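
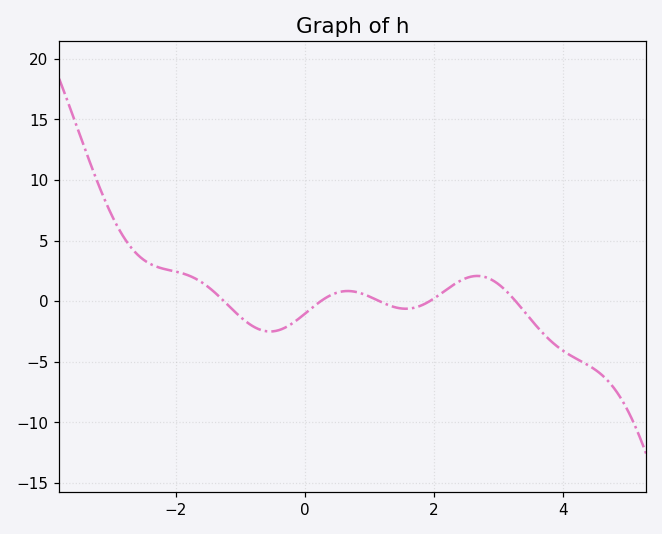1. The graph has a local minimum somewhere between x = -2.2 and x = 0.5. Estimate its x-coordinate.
-0.6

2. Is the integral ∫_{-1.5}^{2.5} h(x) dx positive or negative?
negative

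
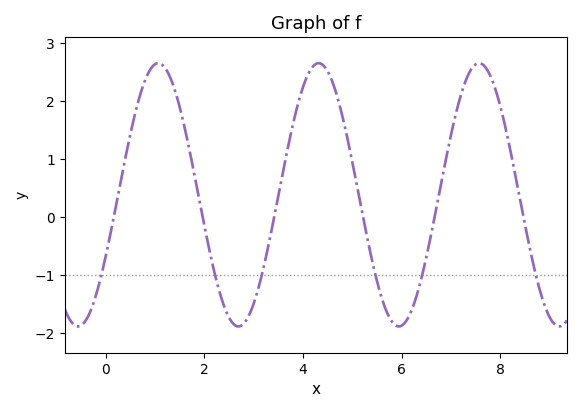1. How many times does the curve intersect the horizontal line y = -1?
6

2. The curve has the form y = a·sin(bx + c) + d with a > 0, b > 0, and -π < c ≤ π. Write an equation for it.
y = 2.27sin(1.9x - 0.48) + 0.38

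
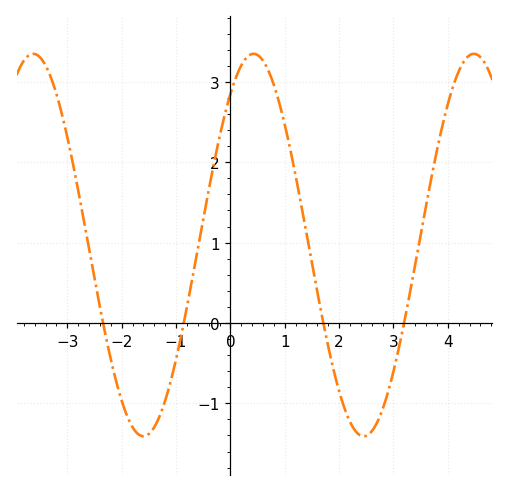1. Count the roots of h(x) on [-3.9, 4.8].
4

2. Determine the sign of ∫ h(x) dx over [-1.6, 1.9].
positive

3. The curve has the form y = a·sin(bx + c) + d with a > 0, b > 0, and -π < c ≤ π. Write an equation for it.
y = 2.38sin(1.55x + 0.91) + 0.97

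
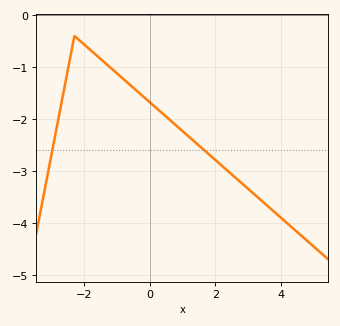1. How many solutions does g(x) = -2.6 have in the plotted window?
2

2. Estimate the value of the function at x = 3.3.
-3.51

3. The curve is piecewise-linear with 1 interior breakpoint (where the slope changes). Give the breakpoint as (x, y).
(-2.3, -0.4)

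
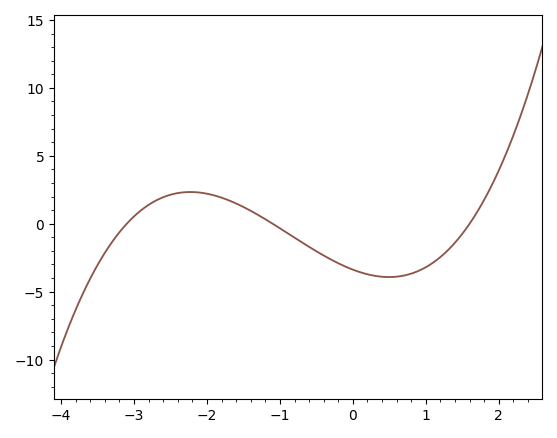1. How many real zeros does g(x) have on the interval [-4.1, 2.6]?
3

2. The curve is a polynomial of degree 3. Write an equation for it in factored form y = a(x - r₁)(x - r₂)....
y = 0.62(x + 3.1)(x + 1.1)(x - 1.6)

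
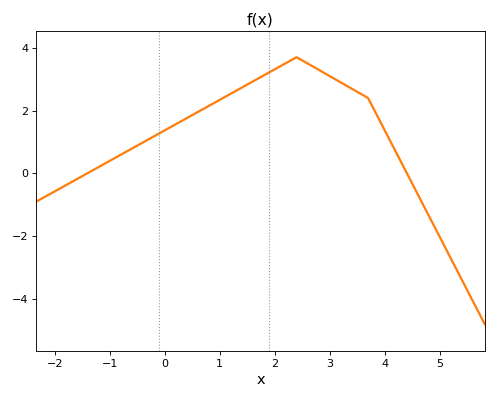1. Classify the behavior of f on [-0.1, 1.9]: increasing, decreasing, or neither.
increasing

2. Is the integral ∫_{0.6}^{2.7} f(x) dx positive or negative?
positive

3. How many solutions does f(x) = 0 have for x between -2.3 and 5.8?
2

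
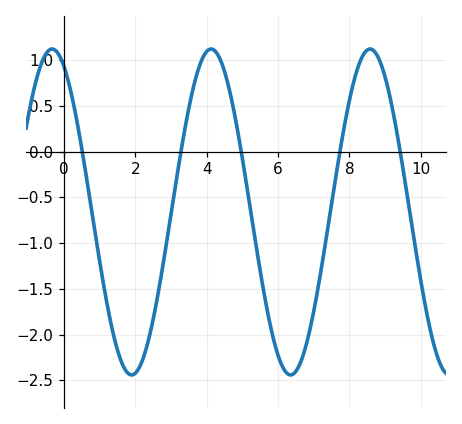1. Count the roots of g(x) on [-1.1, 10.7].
5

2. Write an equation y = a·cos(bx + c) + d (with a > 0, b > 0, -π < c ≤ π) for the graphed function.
y = 1.78cos(1.4x + 0.47) - 0.66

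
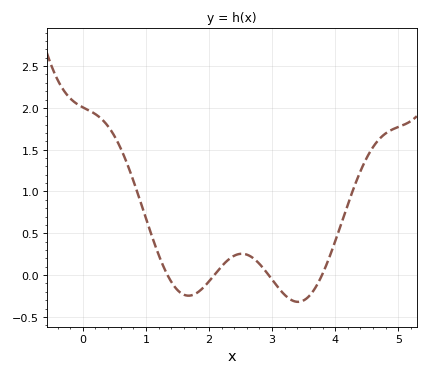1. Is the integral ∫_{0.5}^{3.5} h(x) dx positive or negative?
positive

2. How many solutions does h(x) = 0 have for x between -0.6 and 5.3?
4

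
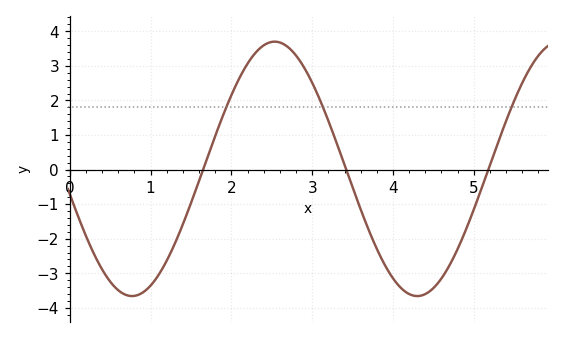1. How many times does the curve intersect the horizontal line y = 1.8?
3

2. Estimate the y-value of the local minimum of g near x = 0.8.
-3.66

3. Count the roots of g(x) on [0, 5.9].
3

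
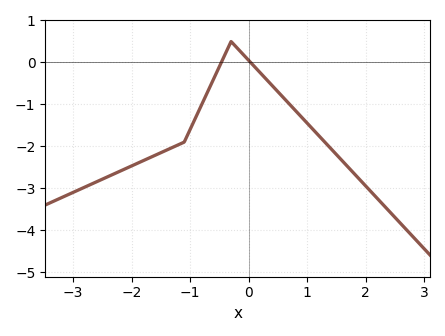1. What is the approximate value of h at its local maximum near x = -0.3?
0.5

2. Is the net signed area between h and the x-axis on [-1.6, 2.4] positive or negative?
negative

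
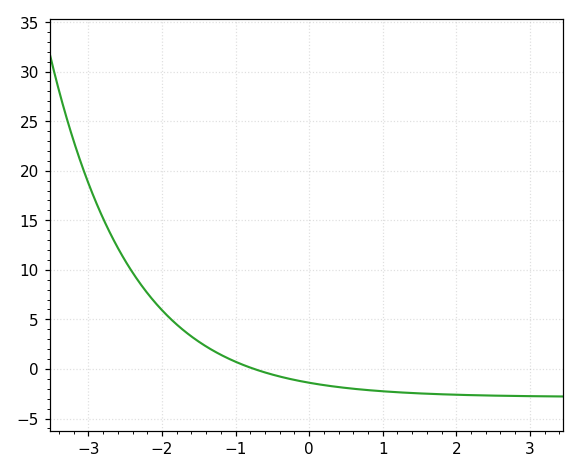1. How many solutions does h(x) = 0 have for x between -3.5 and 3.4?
1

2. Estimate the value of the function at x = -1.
0.726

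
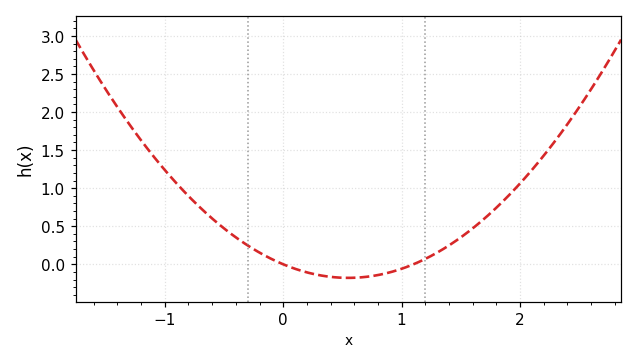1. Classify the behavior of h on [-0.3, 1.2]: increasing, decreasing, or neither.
neither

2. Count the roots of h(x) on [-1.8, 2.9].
2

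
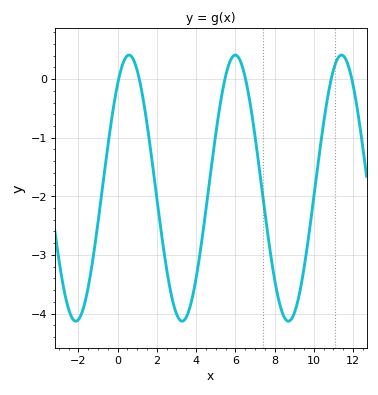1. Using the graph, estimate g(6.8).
-0.51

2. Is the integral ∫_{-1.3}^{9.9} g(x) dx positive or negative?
negative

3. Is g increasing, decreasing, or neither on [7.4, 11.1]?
neither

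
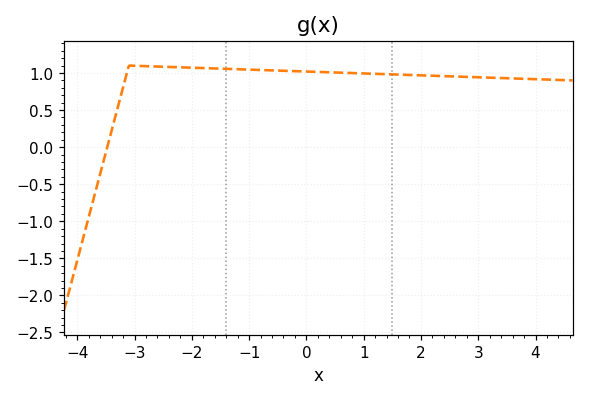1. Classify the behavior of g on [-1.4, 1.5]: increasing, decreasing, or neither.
decreasing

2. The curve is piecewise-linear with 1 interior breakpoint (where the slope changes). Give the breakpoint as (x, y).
(-3.1, 1.1)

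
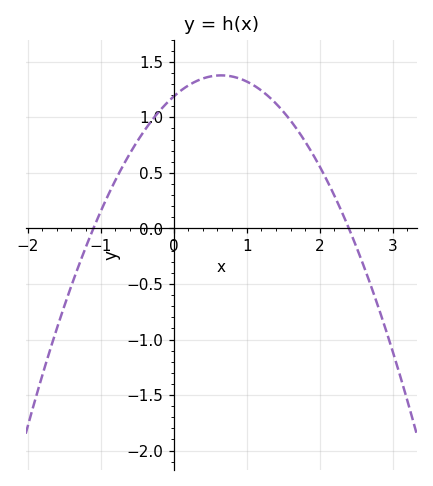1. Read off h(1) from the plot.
1.32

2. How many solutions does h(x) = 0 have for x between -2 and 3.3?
2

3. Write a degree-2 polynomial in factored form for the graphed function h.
y = -0.45(x + 1.1)(x - 2.4)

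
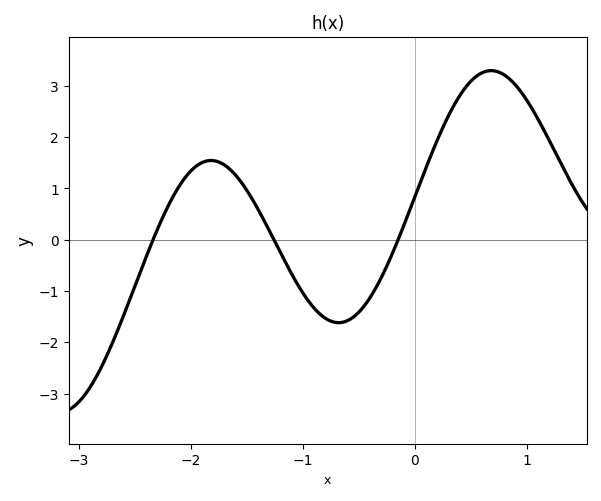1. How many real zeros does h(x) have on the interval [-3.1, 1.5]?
3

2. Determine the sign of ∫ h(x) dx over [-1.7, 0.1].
negative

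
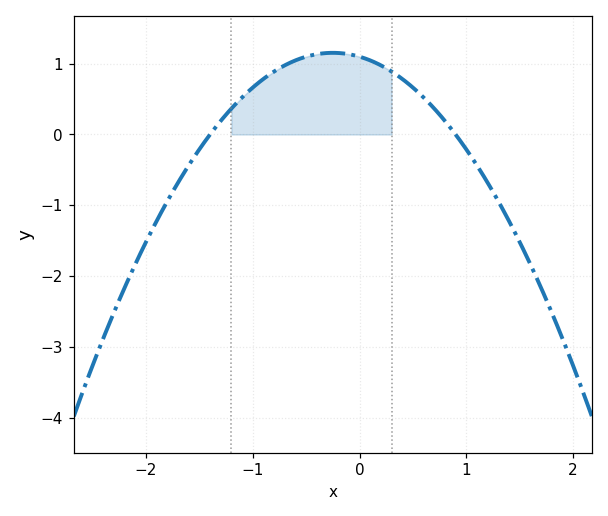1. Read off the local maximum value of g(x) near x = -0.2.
1.15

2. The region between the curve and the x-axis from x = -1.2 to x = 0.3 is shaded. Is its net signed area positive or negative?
positive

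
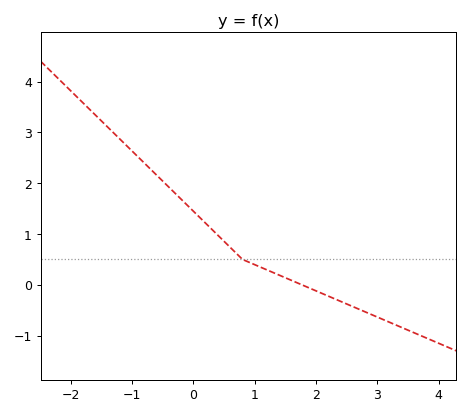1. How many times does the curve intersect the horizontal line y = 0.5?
1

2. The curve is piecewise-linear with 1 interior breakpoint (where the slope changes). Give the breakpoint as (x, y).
(0.8, 0.5)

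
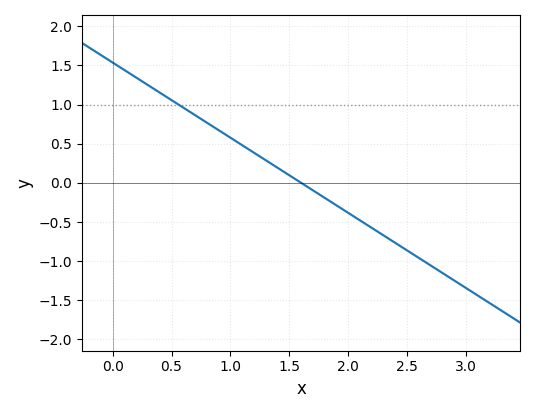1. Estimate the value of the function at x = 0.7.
0.85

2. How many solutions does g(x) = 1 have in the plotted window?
1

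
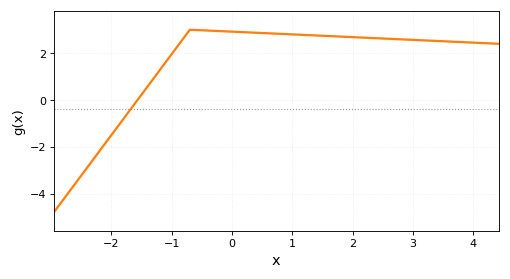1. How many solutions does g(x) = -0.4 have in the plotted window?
1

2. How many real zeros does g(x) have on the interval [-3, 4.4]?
1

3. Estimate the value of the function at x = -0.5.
2.98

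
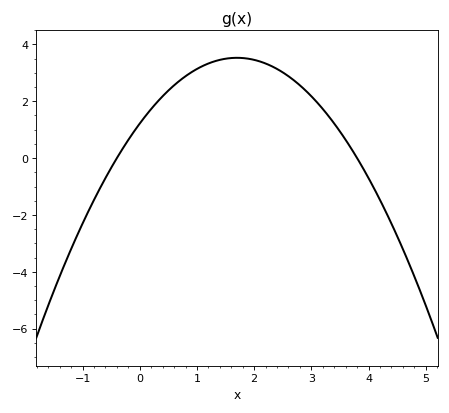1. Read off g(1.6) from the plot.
3.6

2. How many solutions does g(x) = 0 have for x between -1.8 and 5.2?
2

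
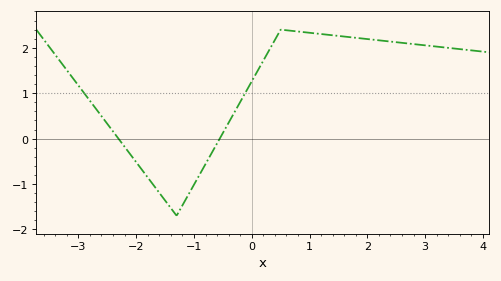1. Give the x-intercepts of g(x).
-2.4, -0.6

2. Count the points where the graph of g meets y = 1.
2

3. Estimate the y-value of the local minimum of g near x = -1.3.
-1.7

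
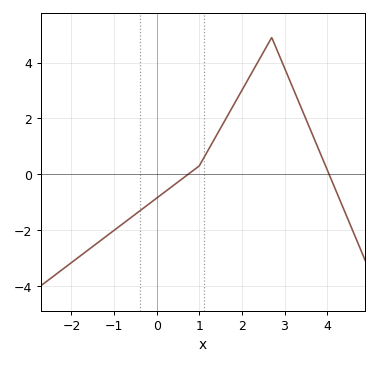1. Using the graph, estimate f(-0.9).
-1.89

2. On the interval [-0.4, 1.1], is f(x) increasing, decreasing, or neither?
increasing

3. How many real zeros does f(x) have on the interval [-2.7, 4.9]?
2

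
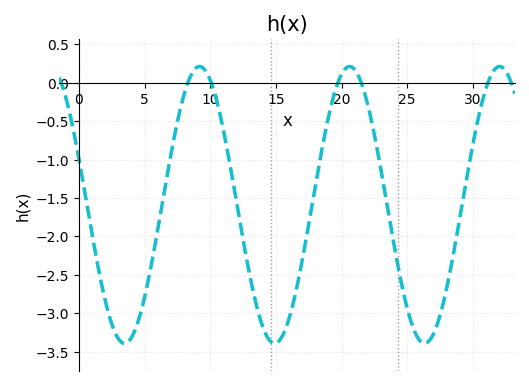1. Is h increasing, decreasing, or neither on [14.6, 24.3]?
neither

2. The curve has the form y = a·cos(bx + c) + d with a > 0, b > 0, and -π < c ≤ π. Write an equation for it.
y = 1.8cos(0.55x + 1.2) - 1.59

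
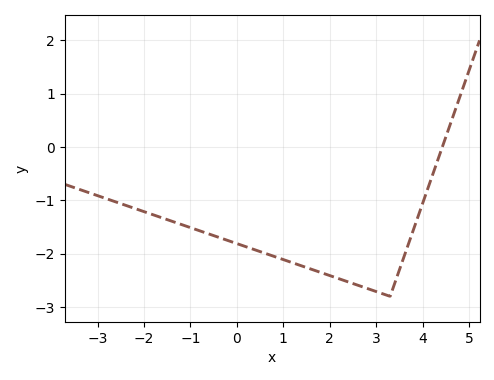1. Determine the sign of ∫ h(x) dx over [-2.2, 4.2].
negative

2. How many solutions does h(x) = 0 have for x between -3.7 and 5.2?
1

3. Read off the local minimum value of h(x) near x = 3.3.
-2.8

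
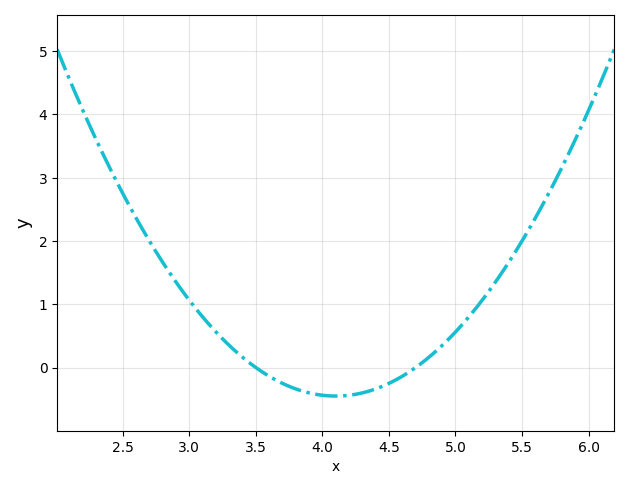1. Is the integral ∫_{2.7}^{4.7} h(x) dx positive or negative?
positive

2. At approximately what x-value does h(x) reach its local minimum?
4.1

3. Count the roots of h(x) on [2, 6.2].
2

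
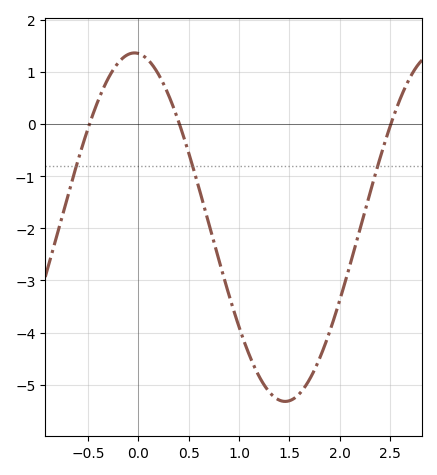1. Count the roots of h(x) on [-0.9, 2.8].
3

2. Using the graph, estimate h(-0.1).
1.33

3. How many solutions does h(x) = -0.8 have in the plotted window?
3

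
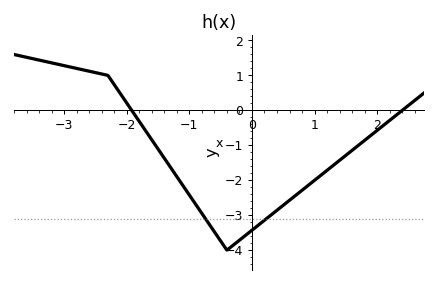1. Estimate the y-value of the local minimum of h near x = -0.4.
-4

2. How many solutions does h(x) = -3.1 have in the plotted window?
2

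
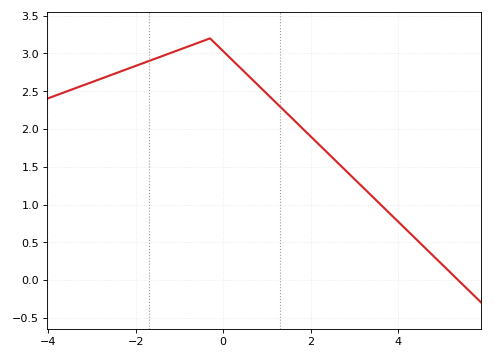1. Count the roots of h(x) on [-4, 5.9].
1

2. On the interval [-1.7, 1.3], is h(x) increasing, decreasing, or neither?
neither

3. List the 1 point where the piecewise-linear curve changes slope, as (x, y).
(-0.3, 3.2)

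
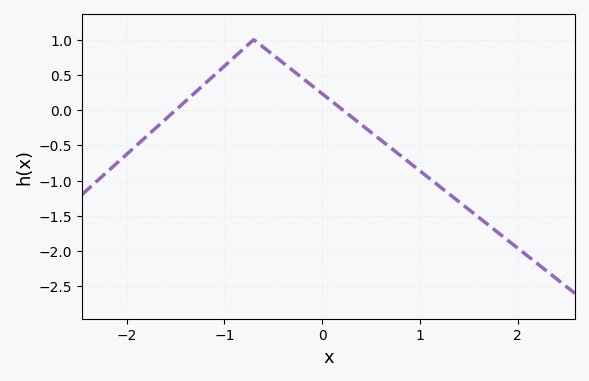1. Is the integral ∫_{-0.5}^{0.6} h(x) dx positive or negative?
positive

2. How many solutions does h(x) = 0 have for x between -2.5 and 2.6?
2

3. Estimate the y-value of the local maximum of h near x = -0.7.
1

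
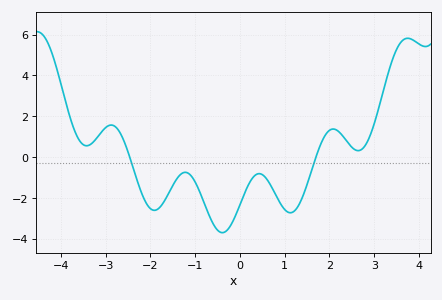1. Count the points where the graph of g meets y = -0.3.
2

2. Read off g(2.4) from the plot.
0.741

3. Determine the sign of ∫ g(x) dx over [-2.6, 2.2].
negative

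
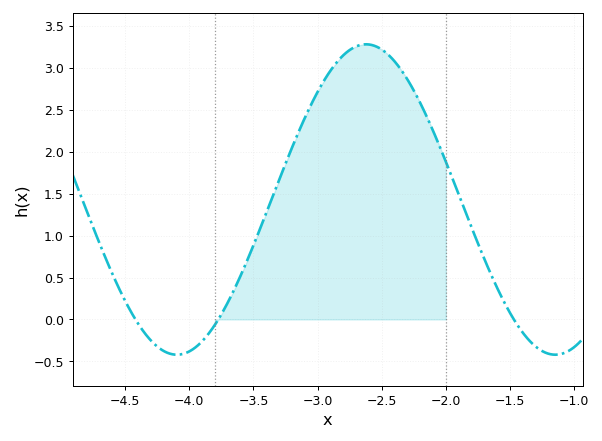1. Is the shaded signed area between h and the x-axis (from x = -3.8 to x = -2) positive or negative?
positive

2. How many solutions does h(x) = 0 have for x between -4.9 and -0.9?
3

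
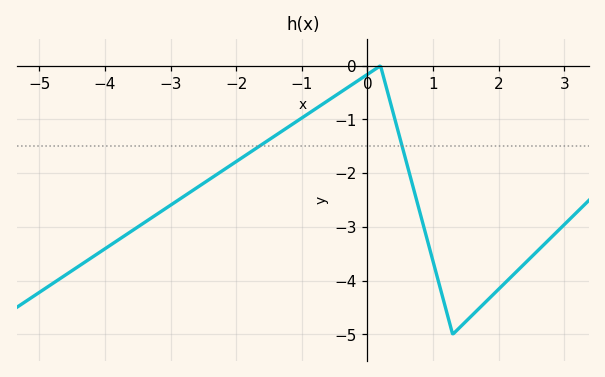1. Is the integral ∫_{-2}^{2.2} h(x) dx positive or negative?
negative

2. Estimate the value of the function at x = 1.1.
-4.09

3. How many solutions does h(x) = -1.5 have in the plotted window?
2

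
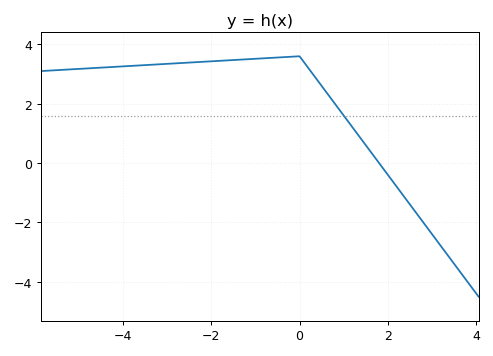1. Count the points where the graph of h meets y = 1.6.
1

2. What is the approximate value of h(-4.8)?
3.2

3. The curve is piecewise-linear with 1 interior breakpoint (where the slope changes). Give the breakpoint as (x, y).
(0, 3.6)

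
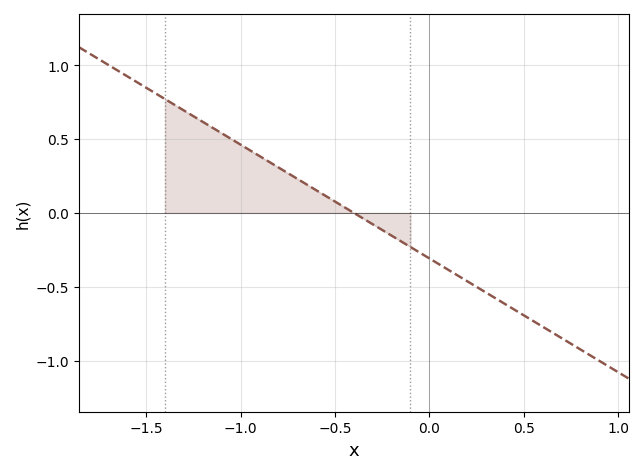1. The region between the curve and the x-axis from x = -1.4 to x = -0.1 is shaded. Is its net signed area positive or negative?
positive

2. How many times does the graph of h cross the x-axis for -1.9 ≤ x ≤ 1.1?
1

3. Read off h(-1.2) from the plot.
0.616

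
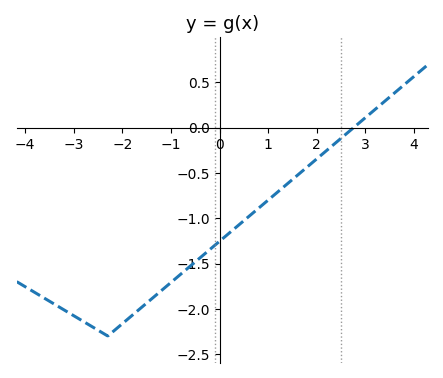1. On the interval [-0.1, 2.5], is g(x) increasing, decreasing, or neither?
increasing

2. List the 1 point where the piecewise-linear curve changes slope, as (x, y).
(-2.3, -2.3)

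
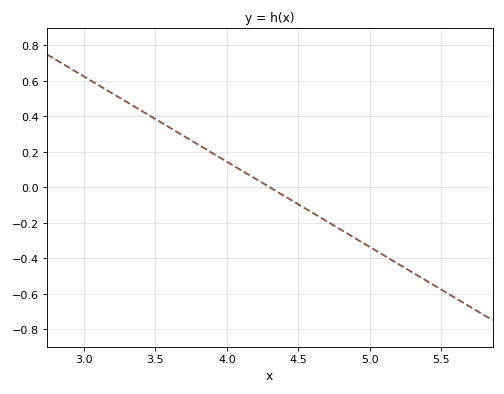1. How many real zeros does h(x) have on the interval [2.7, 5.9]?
1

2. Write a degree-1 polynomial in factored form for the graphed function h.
y = -0.48(x - 4.3)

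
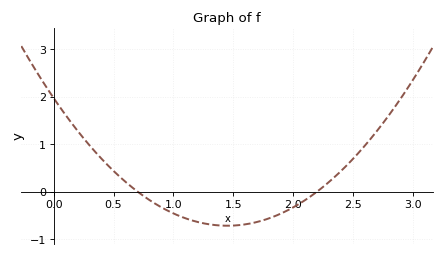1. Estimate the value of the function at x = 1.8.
-0.6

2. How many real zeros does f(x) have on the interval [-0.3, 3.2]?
2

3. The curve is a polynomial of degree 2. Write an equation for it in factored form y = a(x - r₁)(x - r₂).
y = 1.28(x - 0.7)(x - 2.2)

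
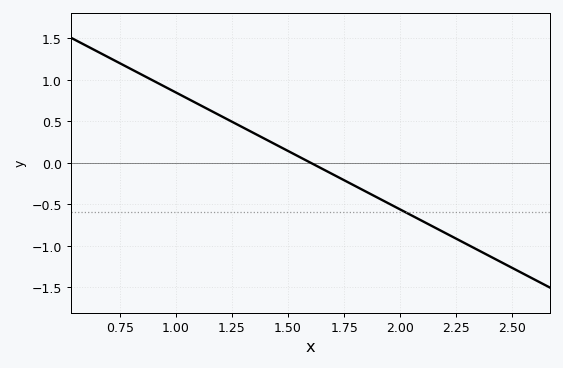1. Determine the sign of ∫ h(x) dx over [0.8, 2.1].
positive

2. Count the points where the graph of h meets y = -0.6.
1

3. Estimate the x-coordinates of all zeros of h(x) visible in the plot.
1.6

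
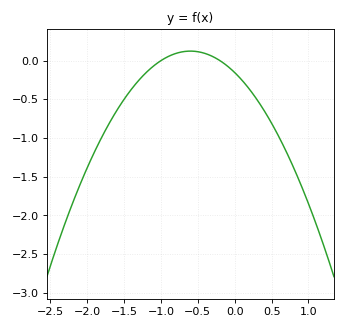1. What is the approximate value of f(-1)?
0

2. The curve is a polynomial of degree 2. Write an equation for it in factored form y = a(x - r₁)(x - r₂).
y = -0.77(x + 1)(x + 0.2)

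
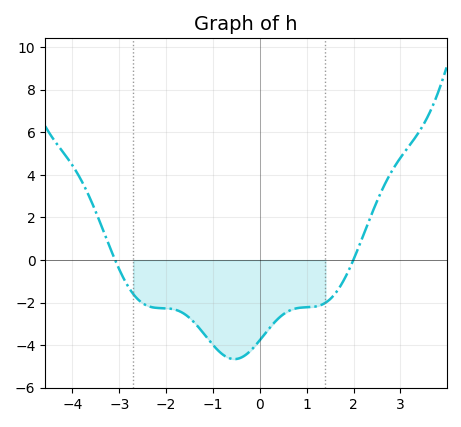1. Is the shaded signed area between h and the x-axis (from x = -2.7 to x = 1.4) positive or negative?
negative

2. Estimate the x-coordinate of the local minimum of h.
-0.6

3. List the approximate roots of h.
-3, 2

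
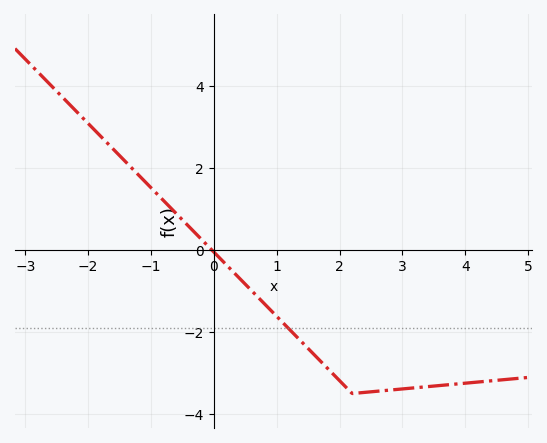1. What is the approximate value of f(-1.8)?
2.8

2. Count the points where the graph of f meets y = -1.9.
1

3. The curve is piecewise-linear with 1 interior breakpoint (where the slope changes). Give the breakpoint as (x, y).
(2.2, -3.5)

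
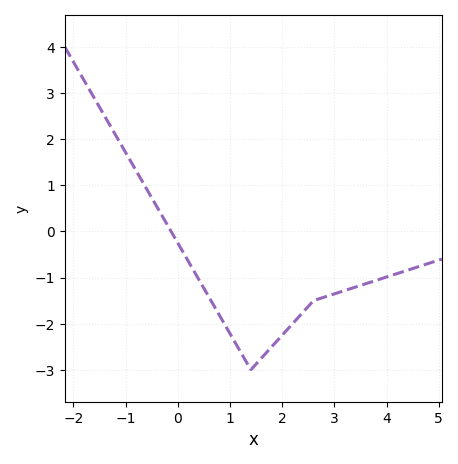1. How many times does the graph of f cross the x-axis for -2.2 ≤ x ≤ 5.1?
1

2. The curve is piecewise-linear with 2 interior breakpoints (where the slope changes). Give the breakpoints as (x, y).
(1.4, -3); (2.6, -1.5)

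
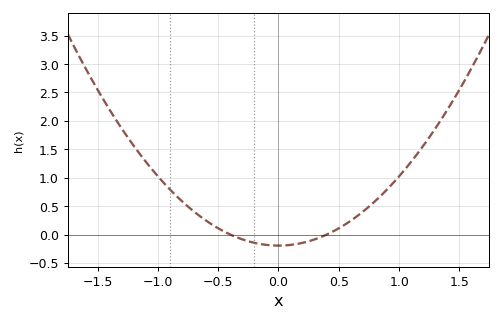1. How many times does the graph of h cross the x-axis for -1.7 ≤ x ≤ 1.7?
2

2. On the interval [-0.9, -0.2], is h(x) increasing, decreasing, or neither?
decreasing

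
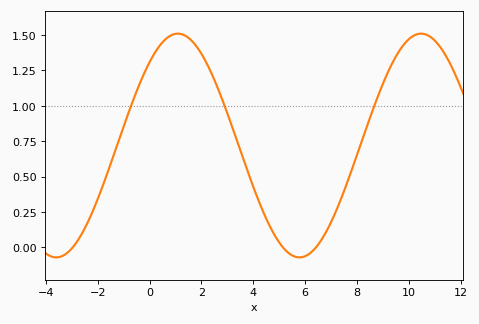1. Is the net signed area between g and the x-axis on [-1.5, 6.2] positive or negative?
positive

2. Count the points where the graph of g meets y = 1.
3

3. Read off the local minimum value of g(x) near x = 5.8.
-0.07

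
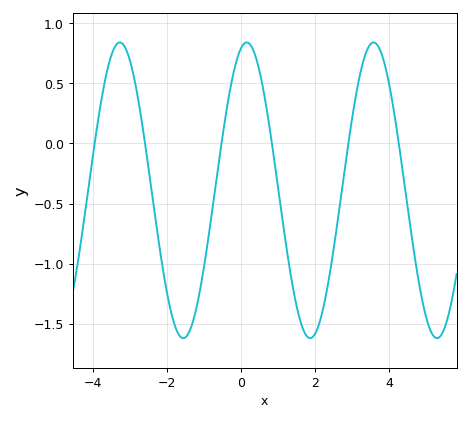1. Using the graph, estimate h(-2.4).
-0.438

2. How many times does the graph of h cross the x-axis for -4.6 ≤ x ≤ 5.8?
6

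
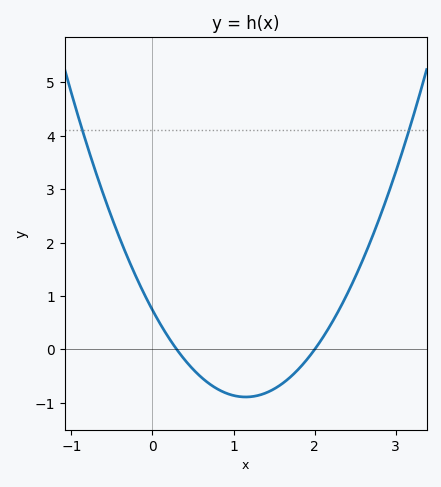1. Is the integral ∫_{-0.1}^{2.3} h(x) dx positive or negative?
negative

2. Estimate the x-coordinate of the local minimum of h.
1.2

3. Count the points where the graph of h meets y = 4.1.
2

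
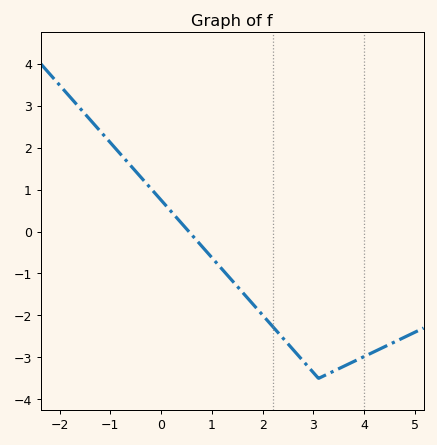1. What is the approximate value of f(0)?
0.7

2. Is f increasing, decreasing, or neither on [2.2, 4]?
neither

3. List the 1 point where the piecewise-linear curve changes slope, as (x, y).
(3.1, -3.5)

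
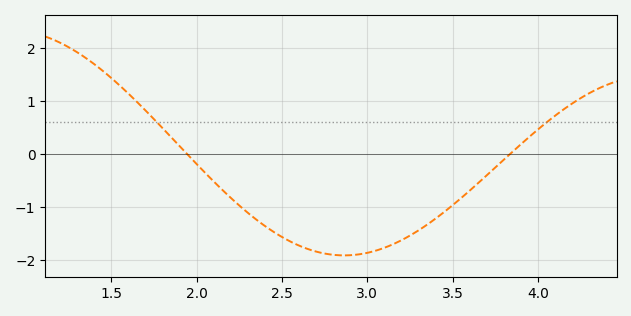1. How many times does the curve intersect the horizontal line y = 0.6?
2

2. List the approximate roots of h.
1.95, 3.85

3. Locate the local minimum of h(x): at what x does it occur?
2.85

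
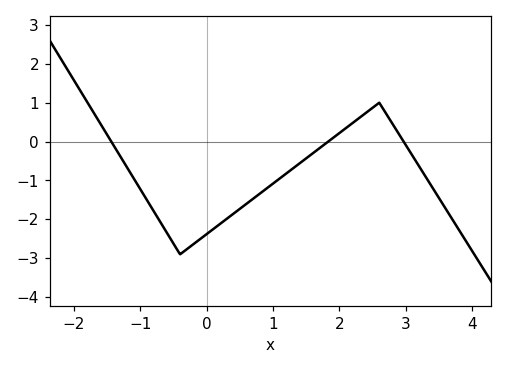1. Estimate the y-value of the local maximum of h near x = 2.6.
1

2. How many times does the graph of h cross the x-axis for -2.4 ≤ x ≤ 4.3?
3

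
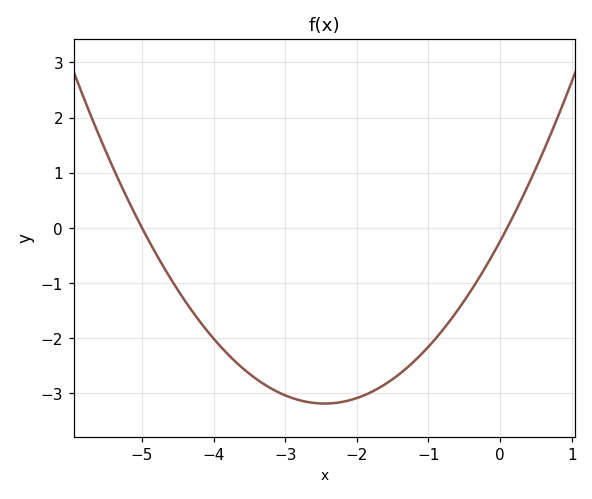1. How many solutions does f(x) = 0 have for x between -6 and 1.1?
2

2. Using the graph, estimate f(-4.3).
-1.51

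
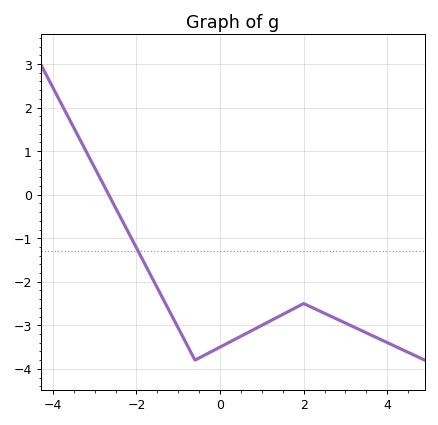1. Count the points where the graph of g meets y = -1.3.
1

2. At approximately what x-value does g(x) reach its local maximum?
2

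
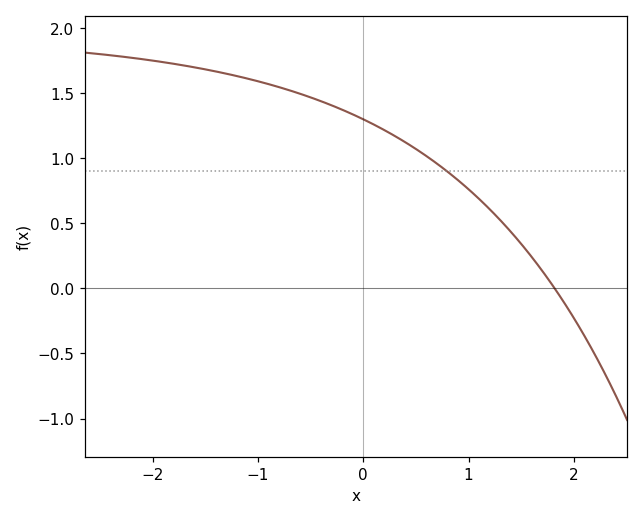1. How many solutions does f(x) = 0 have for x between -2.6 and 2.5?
1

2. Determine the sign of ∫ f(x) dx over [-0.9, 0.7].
positive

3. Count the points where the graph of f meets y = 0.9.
1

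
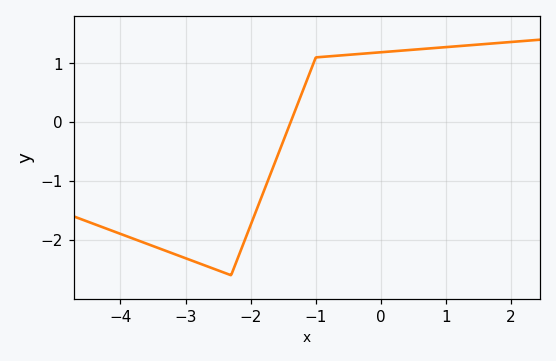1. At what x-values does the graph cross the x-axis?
-1.4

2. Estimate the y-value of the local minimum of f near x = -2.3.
-2.6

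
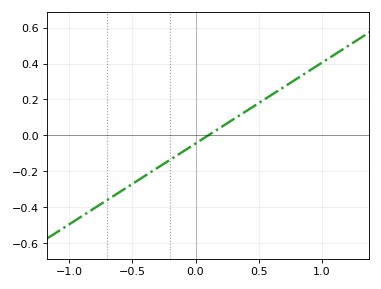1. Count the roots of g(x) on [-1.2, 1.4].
1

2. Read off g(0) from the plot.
-0.04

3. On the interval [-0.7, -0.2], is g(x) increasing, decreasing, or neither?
increasing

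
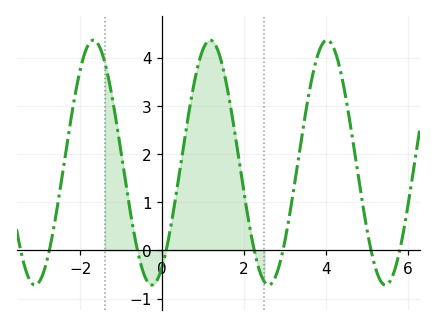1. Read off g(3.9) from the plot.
4.3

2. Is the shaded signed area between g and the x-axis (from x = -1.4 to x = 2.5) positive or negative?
positive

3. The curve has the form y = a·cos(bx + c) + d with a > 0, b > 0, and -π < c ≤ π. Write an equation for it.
y = 2.54cos(2.2x - 2.6) + 1.82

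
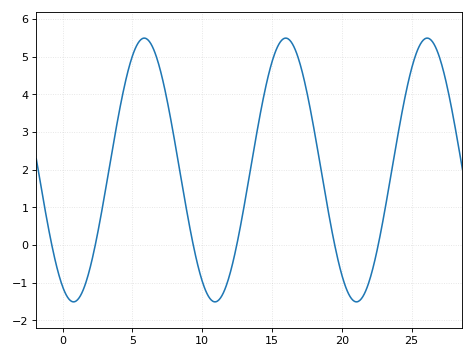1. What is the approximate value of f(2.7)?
0.697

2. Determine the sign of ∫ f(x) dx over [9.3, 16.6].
positive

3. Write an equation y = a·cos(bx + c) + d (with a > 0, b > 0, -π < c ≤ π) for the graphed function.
y = 3.5cos(0.62x + 2.66) + 1.99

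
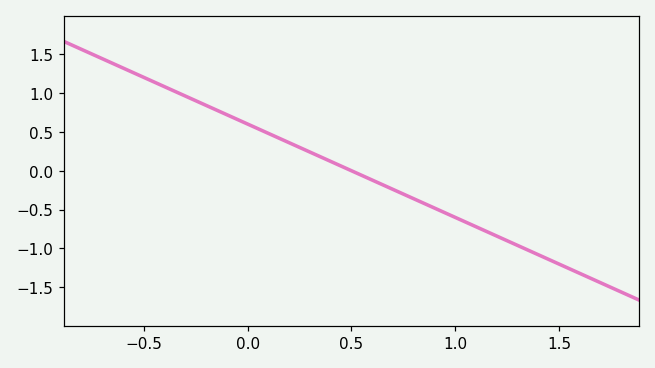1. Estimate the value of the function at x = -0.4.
1.08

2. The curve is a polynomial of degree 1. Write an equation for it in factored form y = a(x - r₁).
y = -1.2(x - 0.5)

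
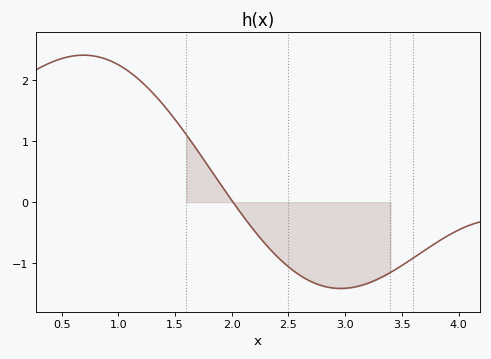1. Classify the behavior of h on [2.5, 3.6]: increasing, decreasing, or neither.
neither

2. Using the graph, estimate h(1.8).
0.6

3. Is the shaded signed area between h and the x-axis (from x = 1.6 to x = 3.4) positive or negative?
negative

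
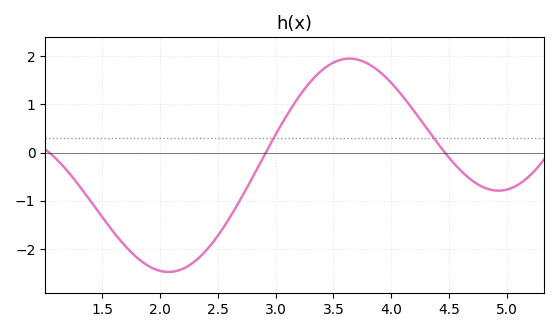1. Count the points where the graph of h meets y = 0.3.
2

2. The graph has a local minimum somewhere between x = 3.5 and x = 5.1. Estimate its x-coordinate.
4.9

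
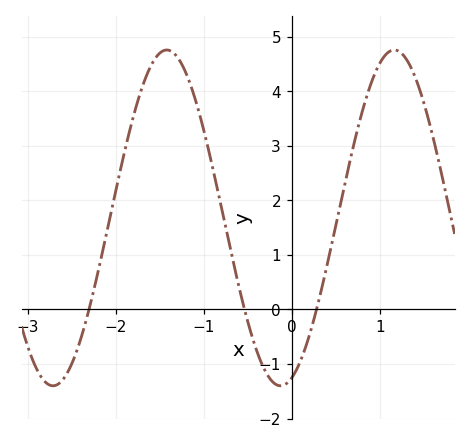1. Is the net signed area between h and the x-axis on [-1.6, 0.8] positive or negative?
positive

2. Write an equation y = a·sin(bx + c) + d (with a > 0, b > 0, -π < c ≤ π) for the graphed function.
y = 3.08sin(2.4x - 1.3) + 1.68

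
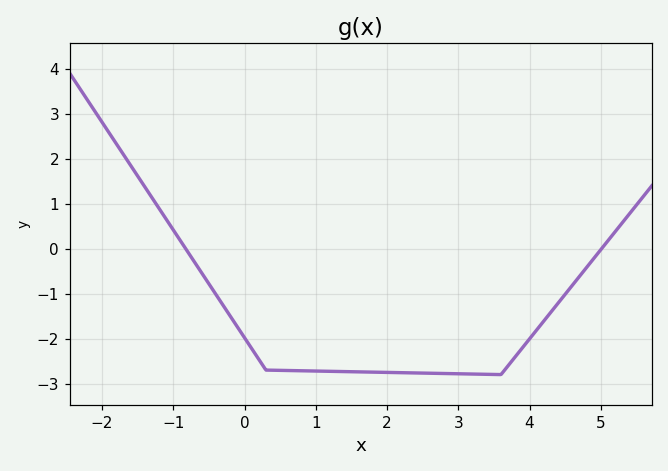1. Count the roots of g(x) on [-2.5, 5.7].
2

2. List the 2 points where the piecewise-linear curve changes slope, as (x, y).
(0.3, -2.7); (3.6, -2.8)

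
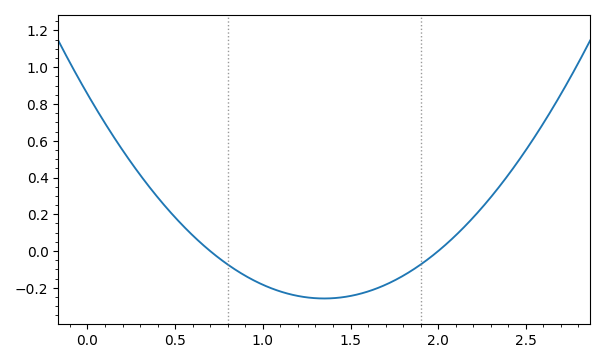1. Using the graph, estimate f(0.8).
-0.08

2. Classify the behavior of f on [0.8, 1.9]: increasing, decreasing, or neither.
neither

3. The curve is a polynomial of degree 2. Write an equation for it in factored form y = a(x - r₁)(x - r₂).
y = 0.61(x - 0.7)(x - 2)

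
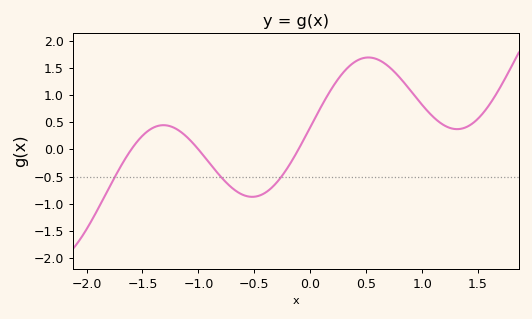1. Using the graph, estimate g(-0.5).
-0.872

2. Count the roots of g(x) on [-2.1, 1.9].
3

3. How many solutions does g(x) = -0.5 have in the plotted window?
3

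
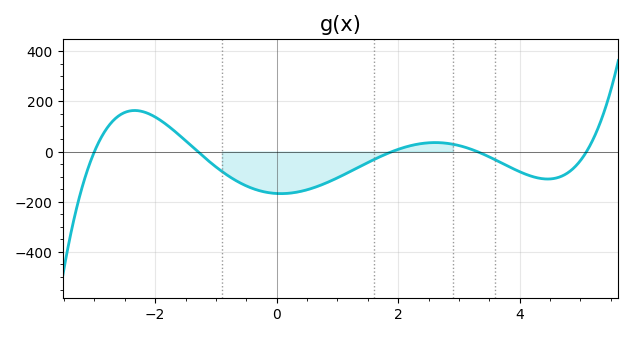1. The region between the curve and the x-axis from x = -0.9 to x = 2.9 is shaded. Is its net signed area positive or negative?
negative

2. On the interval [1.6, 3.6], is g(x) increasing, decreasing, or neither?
neither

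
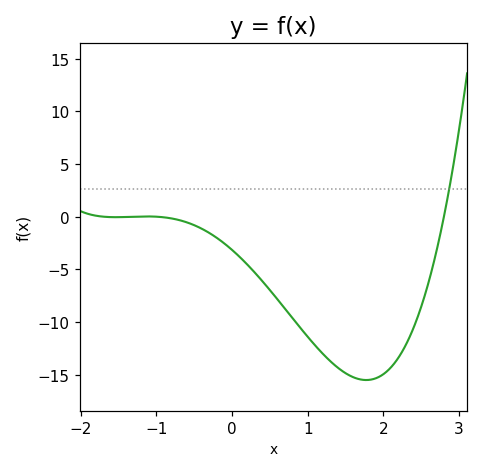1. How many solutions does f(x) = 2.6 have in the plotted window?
1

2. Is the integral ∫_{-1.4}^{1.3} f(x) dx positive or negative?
negative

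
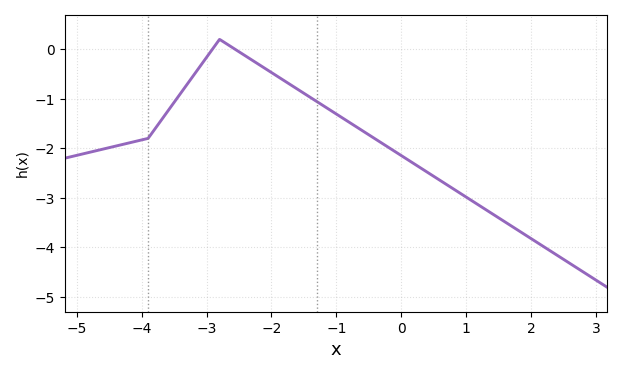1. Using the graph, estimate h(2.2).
-3.99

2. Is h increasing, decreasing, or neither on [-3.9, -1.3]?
neither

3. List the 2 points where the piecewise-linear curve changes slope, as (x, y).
(-3.9, -1.8); (-2.8, 0.2)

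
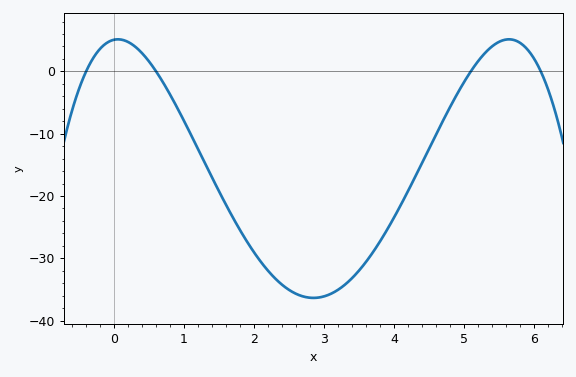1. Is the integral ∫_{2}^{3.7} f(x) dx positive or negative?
negative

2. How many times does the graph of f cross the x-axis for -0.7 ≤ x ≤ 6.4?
4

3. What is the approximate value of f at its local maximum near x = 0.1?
5.14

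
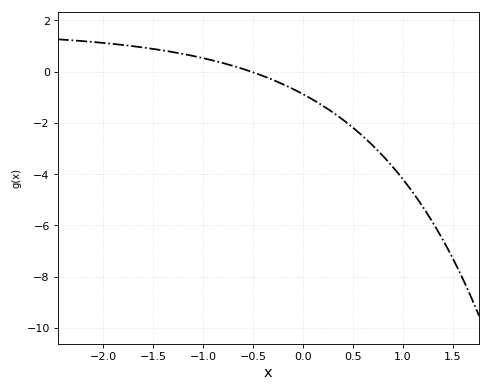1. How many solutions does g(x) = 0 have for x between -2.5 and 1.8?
1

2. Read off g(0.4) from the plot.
-1.8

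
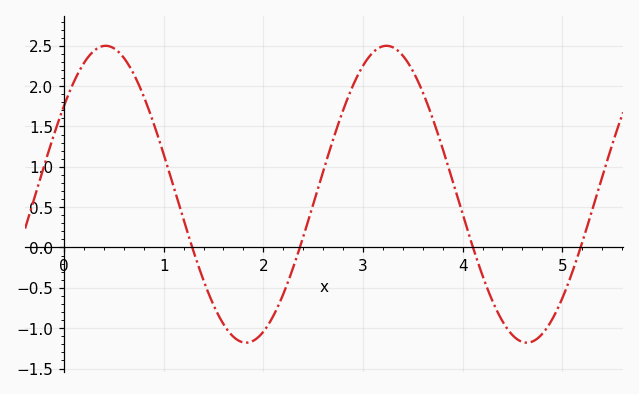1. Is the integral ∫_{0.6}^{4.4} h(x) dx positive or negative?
positive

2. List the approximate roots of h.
1.3, 2.4, 4.1, 5.2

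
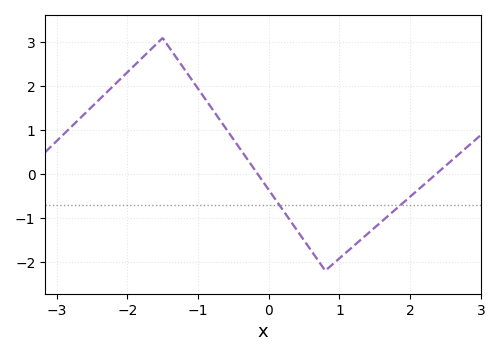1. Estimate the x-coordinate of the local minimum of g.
0.8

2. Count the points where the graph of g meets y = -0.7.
2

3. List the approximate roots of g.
-0.2, 2.4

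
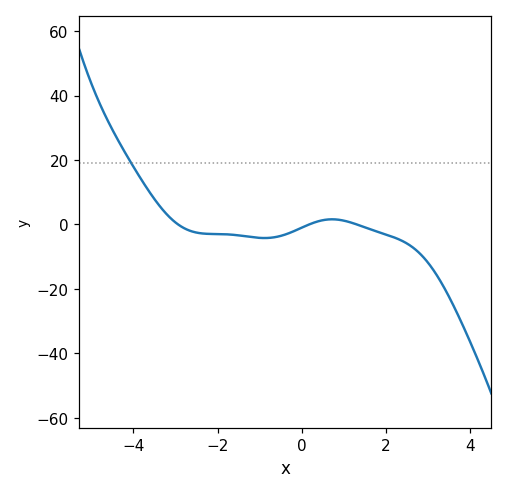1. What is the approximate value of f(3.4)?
-20.2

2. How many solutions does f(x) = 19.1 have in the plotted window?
1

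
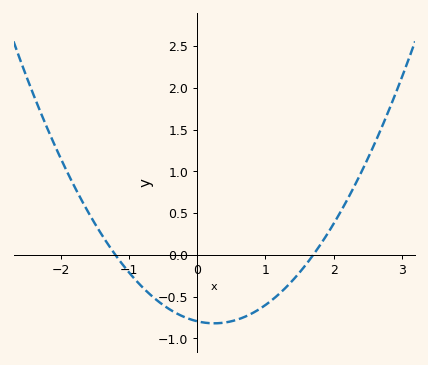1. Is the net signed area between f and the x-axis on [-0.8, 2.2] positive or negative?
negative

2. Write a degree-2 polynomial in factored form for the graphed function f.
y = 0.39(x + 1.2)(x - 1.7)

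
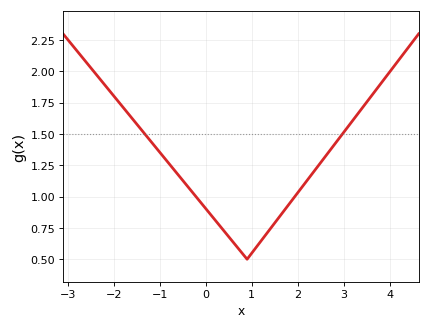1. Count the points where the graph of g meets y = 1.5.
2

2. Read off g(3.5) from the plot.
1.75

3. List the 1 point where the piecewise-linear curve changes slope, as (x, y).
(0.9, 0.5)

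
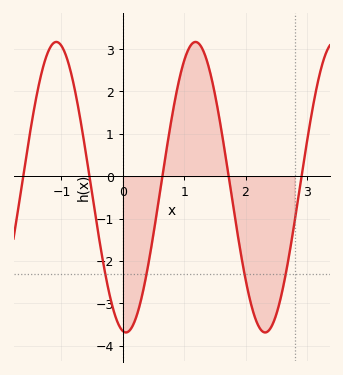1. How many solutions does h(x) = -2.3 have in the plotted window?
4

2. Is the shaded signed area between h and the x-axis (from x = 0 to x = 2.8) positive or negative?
negative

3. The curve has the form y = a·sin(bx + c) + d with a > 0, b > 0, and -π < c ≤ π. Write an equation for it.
y = 3.43sin(2.8x - 1.7) - 0.26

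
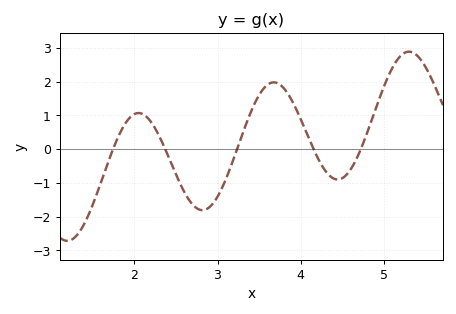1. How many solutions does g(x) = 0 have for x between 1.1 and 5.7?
5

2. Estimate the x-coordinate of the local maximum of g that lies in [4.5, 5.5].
5.3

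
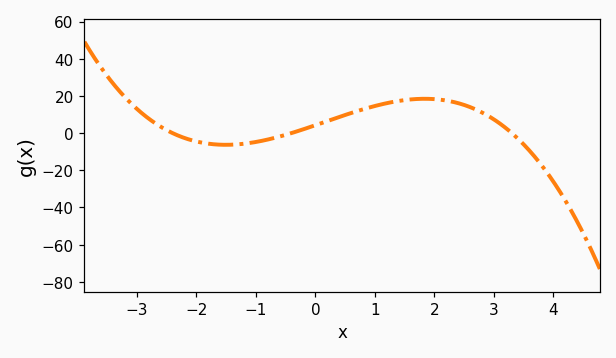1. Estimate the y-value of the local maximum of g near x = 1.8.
18.4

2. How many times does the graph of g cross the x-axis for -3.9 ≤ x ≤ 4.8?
3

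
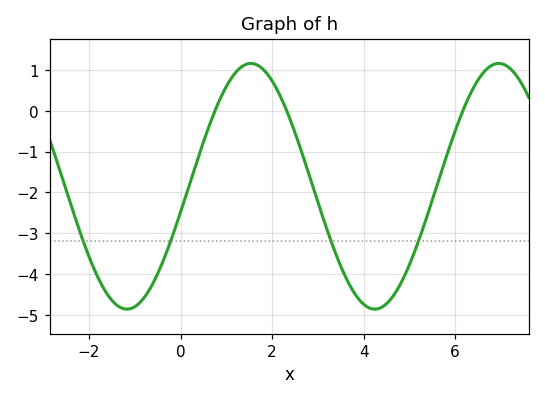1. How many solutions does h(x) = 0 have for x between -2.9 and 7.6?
3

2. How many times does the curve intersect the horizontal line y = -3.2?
4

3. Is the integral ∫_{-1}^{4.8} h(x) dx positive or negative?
negative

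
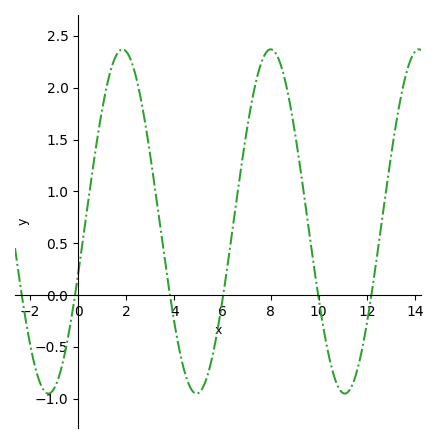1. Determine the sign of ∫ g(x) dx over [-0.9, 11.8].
positive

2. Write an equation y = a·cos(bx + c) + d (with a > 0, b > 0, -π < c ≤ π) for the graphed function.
y = 1.66cos(1.02x - 1.88) + 0.71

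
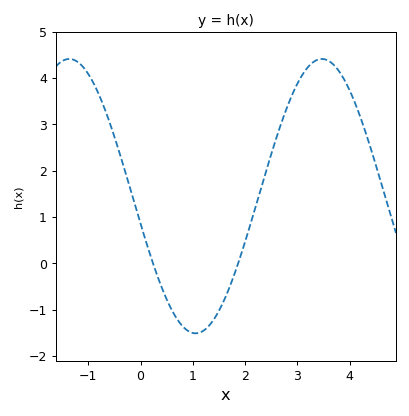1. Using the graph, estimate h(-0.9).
3.89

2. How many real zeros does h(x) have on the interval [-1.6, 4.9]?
2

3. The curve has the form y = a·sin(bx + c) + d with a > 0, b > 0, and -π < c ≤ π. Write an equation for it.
y = 2.96sin(1.3x - 2.94) + 1.45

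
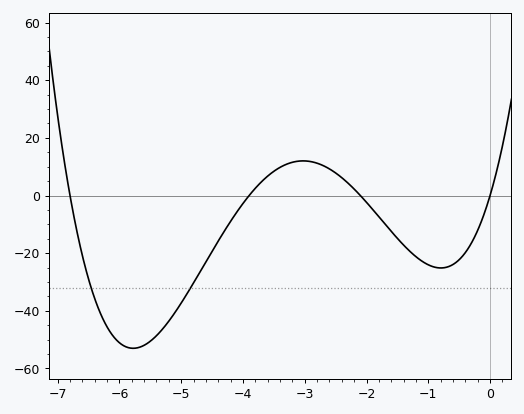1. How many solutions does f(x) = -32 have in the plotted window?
2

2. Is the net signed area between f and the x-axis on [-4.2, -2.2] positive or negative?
positive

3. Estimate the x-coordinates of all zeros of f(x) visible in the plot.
-6.8, -3.9, -2.1, 0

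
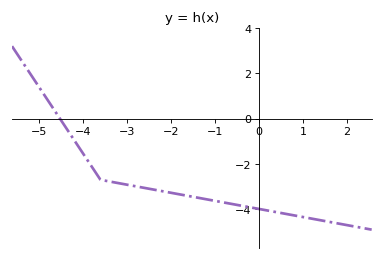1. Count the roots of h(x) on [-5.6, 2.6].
1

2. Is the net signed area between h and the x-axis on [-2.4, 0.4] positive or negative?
negative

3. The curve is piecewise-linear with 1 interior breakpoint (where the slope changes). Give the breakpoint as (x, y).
(-3.6, -2.7)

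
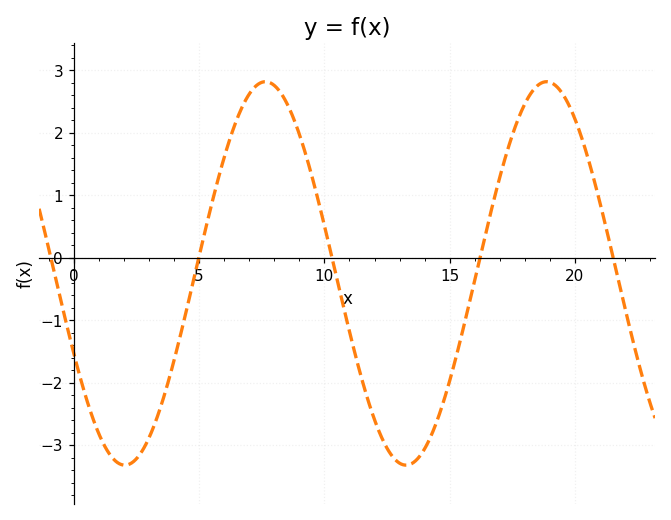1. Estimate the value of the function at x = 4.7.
-0.5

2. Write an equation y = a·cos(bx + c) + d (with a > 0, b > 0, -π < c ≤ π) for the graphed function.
y = 3.07cos(0.56x + 2) - 0.25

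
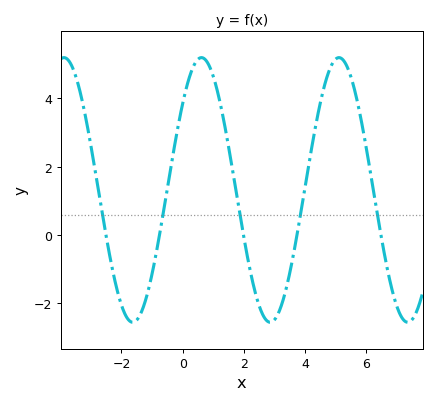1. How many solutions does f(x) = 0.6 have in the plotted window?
5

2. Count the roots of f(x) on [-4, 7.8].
5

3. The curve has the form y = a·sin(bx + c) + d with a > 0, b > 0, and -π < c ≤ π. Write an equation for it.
y = 3.87sin(1.4x + 0.71) + 1.32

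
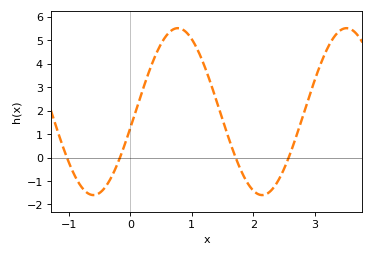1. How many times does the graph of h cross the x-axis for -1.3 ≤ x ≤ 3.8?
4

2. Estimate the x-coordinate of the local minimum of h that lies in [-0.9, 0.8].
-0.6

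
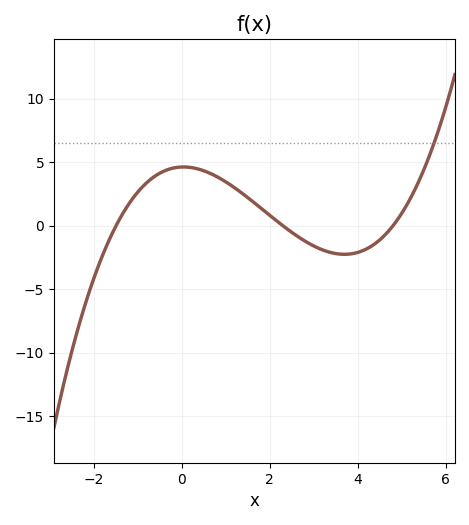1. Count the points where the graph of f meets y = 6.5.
1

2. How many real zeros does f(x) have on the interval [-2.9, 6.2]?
3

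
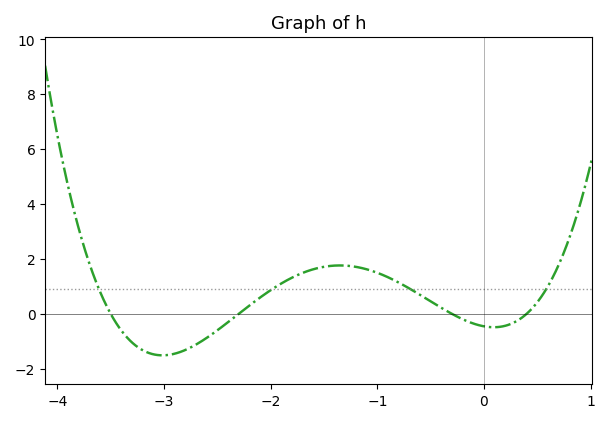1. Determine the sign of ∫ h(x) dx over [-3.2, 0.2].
positive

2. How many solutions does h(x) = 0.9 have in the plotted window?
4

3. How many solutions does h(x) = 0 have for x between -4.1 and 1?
4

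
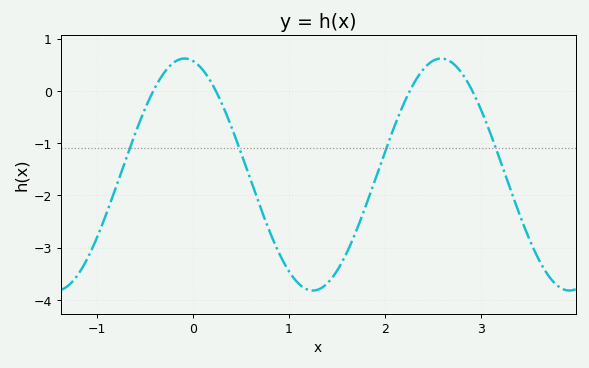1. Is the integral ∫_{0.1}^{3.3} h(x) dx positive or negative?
negative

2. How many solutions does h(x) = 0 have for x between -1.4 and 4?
4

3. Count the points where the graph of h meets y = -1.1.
4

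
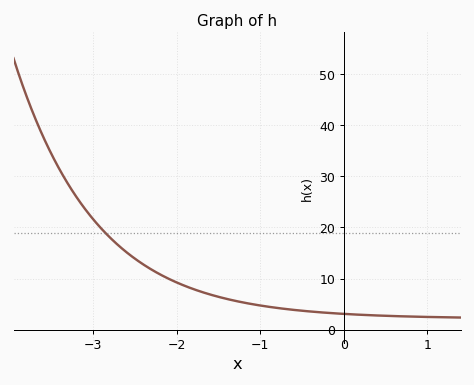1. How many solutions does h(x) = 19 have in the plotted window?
1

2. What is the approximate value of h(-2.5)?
13.9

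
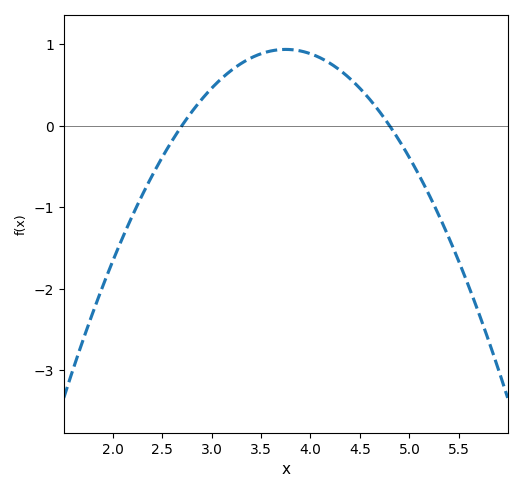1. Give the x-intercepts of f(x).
2.7, 4.8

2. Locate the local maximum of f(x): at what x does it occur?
3.75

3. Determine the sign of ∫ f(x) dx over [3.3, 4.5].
positive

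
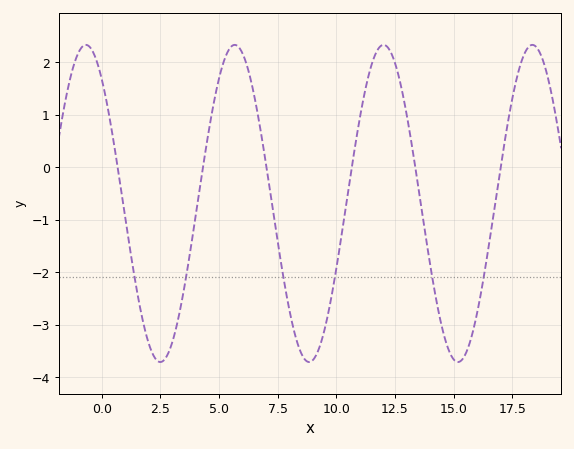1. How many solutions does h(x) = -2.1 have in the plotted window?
6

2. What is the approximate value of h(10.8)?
0.4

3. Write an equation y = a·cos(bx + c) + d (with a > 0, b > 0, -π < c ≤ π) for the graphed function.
y = 3.02cos(0.99x + 0.67) - 0.69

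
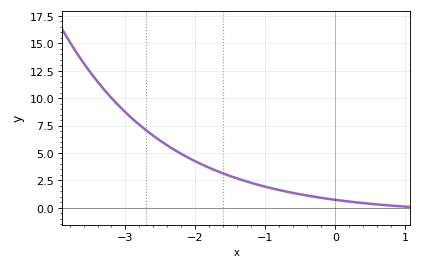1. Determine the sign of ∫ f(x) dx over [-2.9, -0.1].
positive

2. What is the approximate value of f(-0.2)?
0.901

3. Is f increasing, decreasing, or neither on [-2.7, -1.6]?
decreasing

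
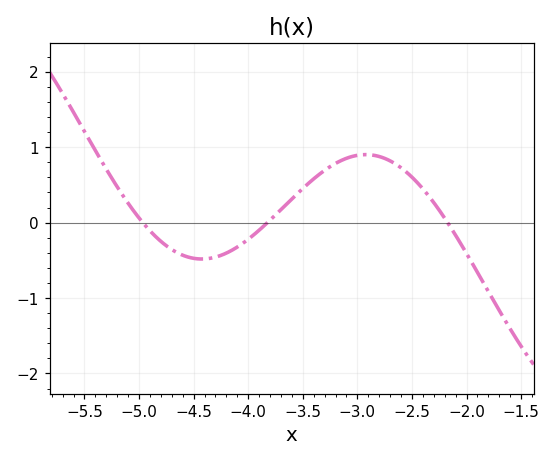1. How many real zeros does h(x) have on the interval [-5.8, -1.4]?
3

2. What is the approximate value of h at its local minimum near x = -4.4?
-0.482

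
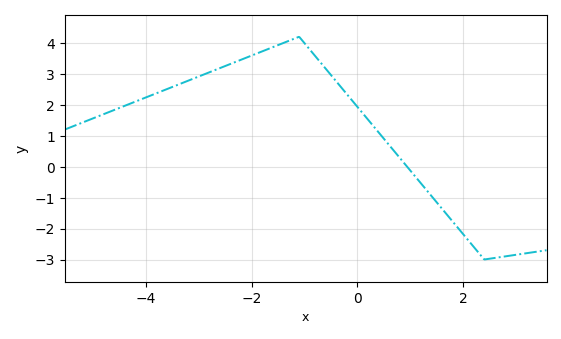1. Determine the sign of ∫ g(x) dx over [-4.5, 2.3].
positive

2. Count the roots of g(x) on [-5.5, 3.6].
1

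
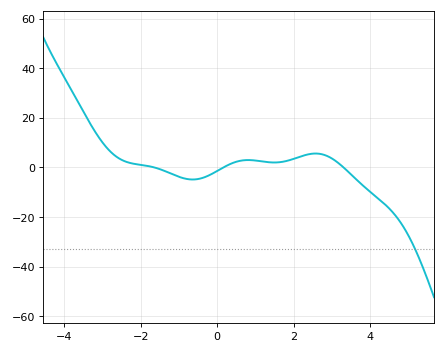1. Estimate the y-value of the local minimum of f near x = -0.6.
-4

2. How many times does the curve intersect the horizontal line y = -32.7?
1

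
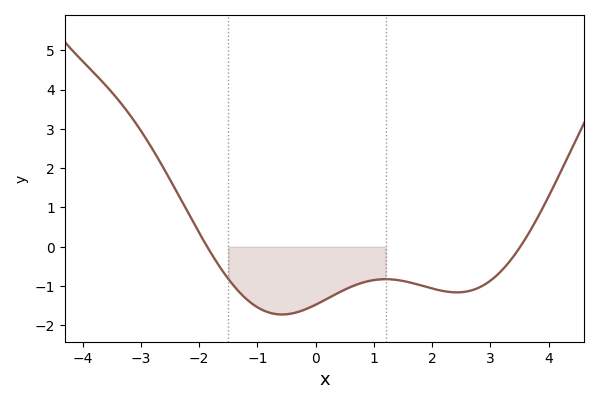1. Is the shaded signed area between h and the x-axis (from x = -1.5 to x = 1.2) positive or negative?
negative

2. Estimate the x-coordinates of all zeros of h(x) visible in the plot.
-1.86, 3.51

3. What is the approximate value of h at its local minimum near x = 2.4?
-1.16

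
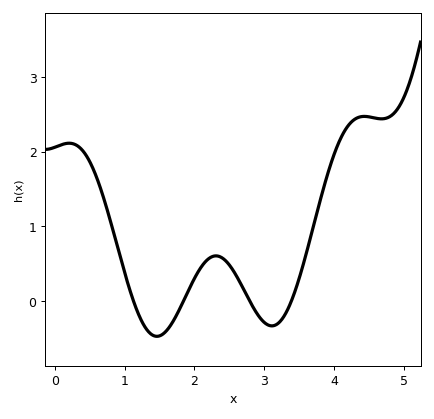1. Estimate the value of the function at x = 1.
0.379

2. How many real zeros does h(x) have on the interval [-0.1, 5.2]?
4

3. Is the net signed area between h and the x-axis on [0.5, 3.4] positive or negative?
positive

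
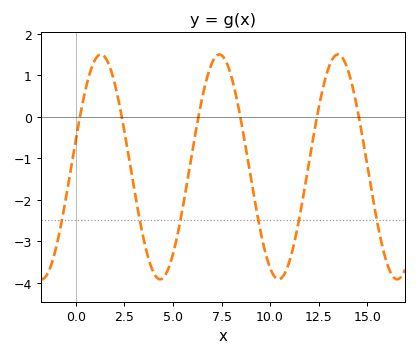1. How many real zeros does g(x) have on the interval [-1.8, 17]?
6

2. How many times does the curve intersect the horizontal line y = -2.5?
6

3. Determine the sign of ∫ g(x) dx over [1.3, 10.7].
negative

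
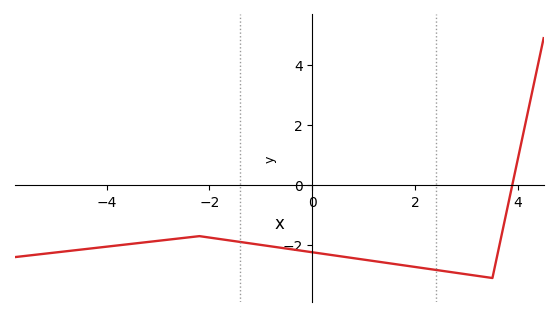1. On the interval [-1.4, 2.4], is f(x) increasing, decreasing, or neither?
decreasing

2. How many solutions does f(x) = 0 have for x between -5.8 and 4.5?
1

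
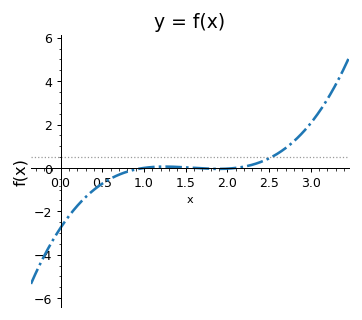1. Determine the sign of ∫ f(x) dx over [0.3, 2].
negative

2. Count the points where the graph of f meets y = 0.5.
1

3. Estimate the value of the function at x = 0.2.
-1.8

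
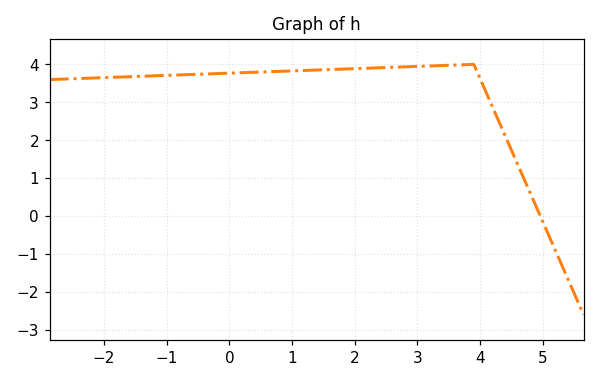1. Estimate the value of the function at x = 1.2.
3.84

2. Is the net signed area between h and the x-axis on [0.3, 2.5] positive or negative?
positive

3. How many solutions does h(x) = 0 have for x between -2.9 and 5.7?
1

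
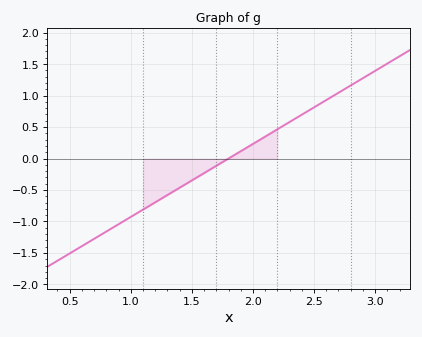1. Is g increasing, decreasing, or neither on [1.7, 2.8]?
increasing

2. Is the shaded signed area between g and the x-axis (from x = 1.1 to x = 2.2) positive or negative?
negative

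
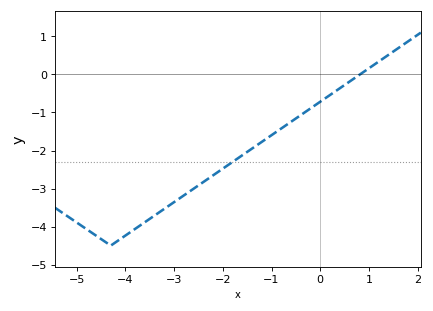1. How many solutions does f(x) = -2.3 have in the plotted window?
1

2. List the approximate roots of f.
0.816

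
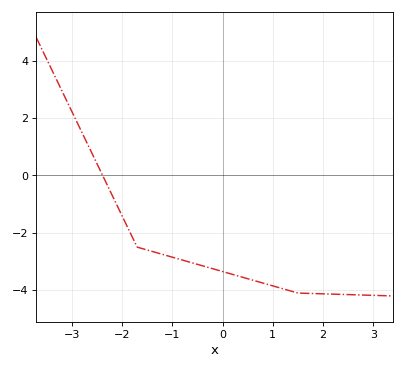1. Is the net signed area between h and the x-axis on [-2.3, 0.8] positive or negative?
negative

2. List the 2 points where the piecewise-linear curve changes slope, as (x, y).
(-1.7, -2.5); (1.5, -4.1)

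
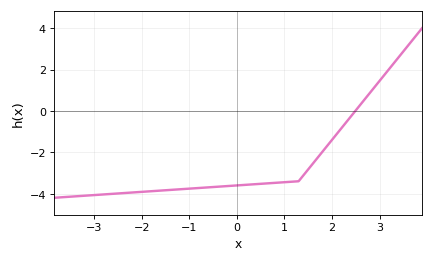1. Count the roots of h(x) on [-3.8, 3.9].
1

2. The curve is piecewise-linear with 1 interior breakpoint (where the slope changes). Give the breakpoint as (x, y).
(1.3, -3.4)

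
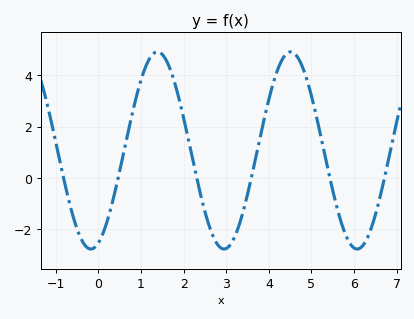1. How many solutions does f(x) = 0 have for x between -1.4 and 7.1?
6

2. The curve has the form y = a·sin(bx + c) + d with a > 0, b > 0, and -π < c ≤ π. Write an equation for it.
y = 3.83sin(2x - 1.2) + 1.07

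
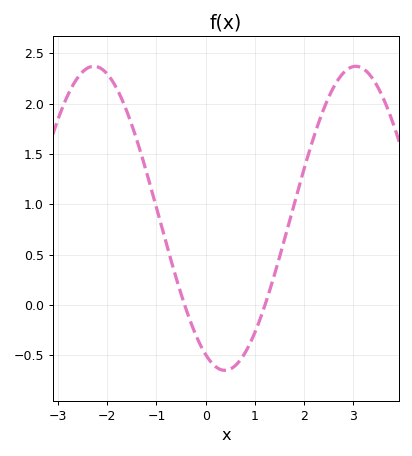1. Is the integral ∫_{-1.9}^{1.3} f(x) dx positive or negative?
positive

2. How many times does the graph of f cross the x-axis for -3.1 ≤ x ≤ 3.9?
2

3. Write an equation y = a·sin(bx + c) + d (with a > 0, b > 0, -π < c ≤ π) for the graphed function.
y = 1.51sin(1.18x - 2.03) + 0.86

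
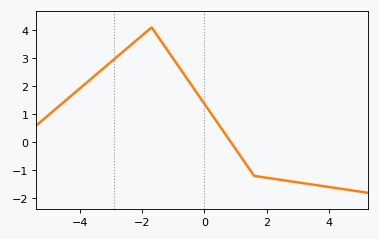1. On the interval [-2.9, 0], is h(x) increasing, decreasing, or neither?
neither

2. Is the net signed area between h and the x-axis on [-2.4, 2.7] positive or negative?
positive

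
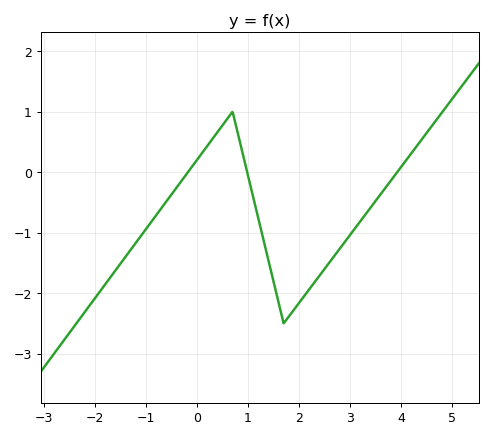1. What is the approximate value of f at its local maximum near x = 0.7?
0.998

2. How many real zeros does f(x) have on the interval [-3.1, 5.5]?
3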